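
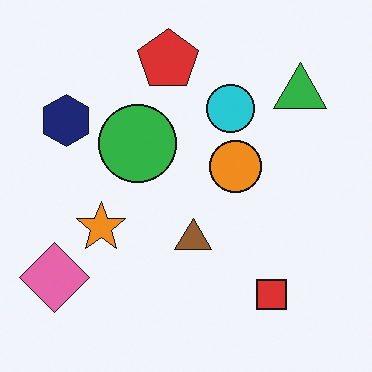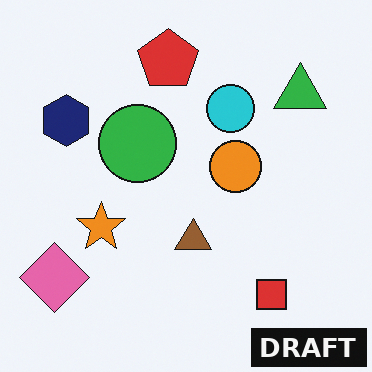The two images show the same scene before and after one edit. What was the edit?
Watermarked with the text "DRAFT" in the lower-right corner.

A dark label reading "DRAFT" appears in the lower-right corner.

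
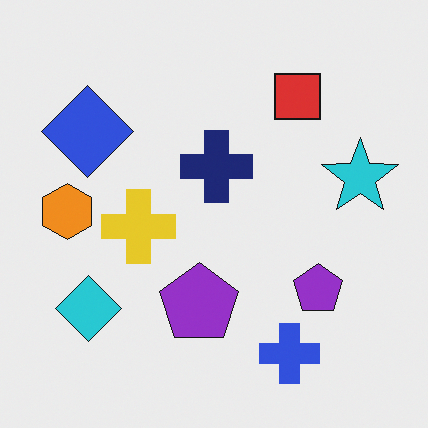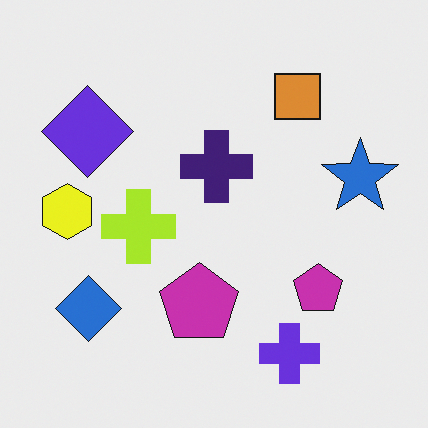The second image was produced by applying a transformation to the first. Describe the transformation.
The image was hue-shifted by a small amount.

Every shape's color has rotated by the same amount around the hue wheel — a uniform hue shift.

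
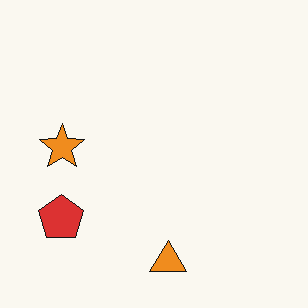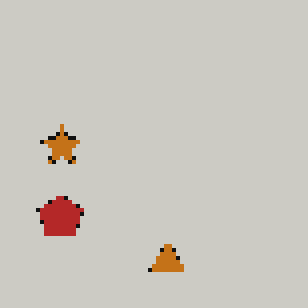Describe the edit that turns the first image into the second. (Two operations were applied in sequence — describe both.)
It was darkened a little, then lightly pixelated (a mild mosaic effect).

Every pixel — background and shapes alike — is uniformly darkened. Shapes are reduced to large square blocks; fine edges and outlines are lost — a downscale-then-upscale (mosaic) effect.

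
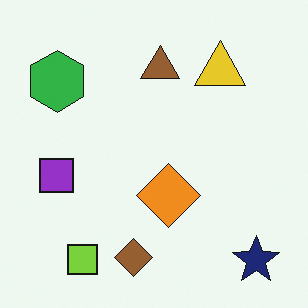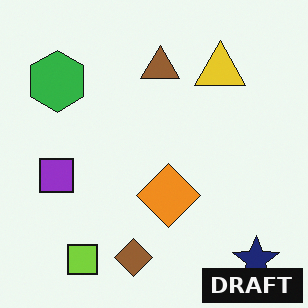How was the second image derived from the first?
Watermarked with the text "DRAFT" in the lower-right corner.

A dark label reading "DRAFT" appears in the lower-right corner.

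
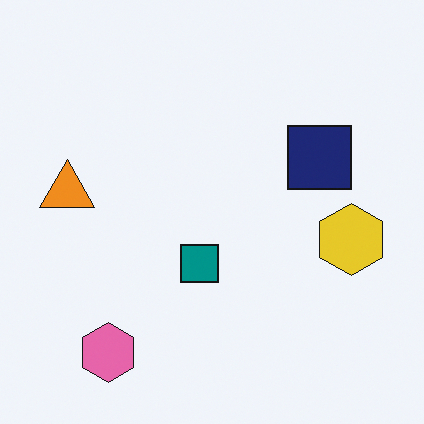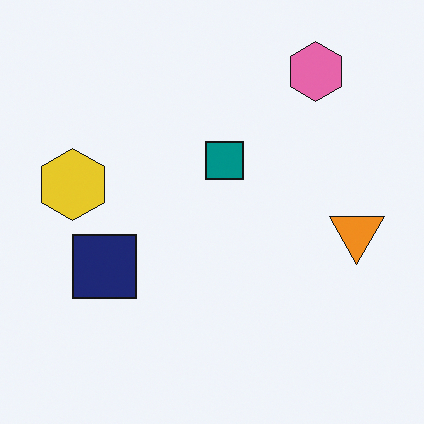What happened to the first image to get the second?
This is the original image rotated 180°.

The pink hexagon sits in the bottom-left of the first image and the top-right of the second — consistent with a whole-image 180° rotation.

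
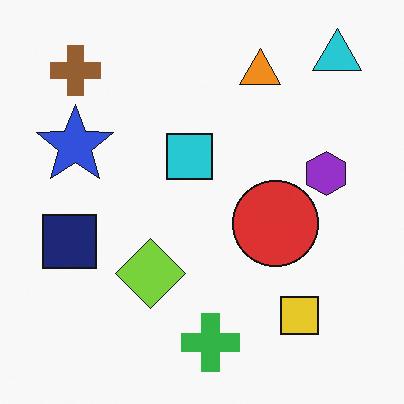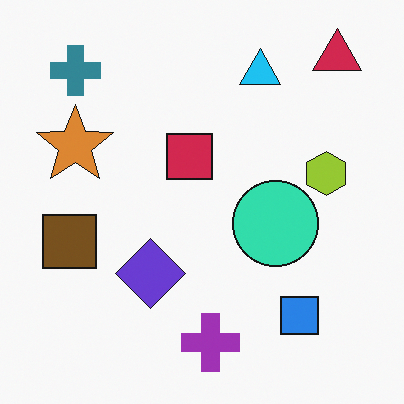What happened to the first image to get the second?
It was hue-shifted by a large amount.

Every shape's color has rotated by the same amount around the hue wheel — a uniform hue shift.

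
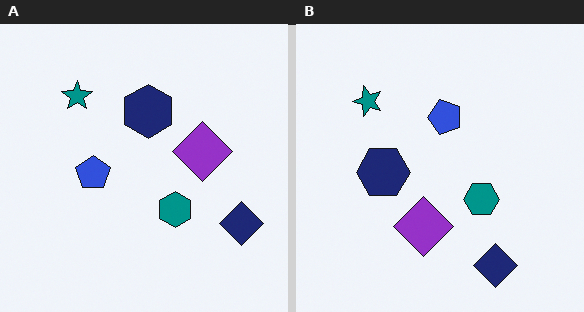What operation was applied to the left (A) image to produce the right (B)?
It was transposed (reflected across the top-left ↔ bottom-right diagonal).

Shapes have swapped their row and column positions — what was in the top-right is now in the bottom-left — a diagonal reflection.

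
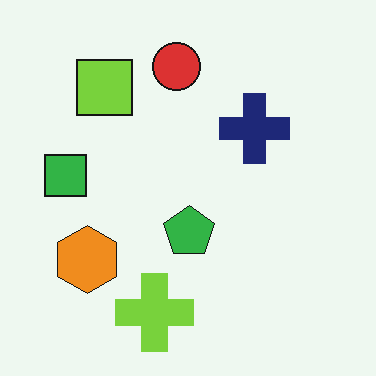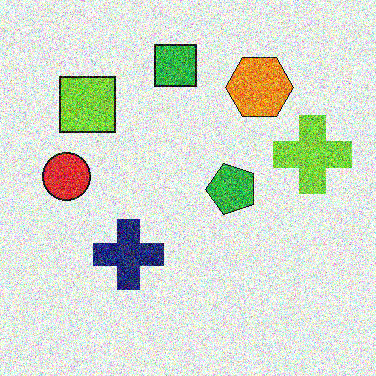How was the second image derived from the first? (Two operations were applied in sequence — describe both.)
This is the original image transposed (reflected across the top-left ↔ bottom-right diagonal), then degraded with heavy additive noise.

Shapes have swapped their row and column positions — what was in the top-right is now in the bottom-left — a diagonal reflection. Random speckle covers the whole image, including the flat background.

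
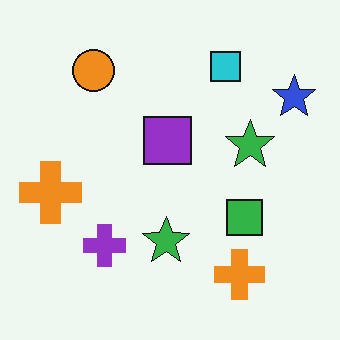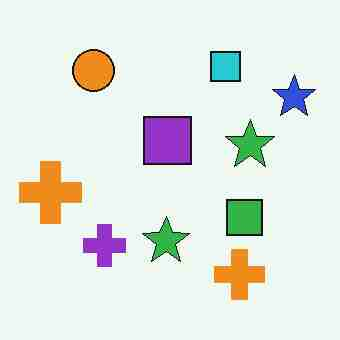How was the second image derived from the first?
Heavily JPEG-compressed with obvious blocking artifacts.

Blocky 8×8 compression artifacts appear around shape edges and the flat background shows ringing — characteristic JPEG degradation.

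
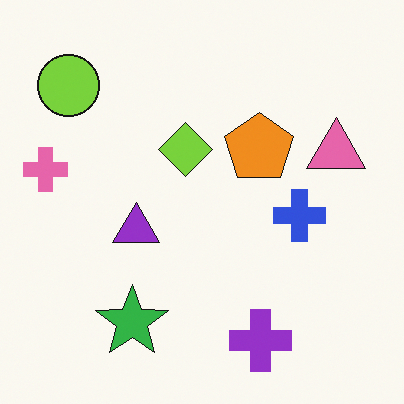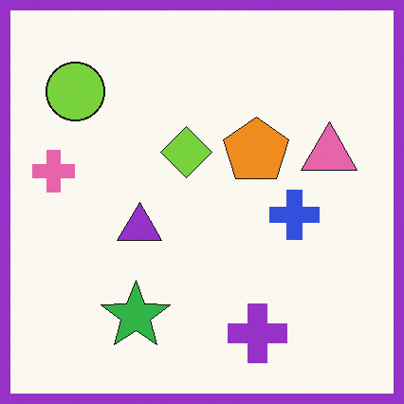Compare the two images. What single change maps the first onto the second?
The transformation is: framed with a purple border.

A solid purple frame runs around the edge of the second image, with the content slightly shrunk inside it.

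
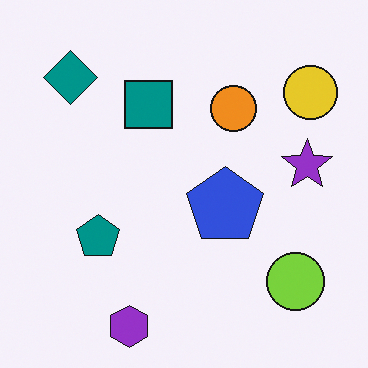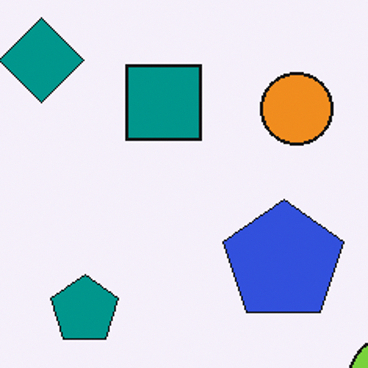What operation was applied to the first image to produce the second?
Cropped to a modestly smaller region and rescaled.

The visible shapes are larger and the field of view is narrower; shapes near the original edges may be partly or wholly outside the frame — a crop-and-rescale.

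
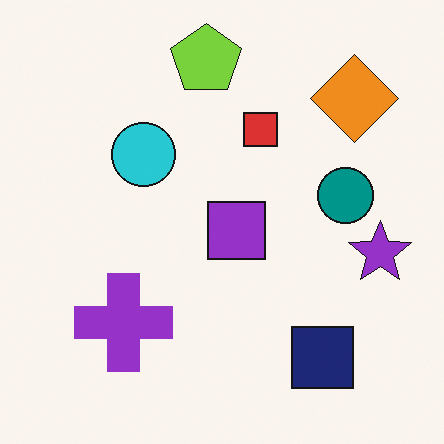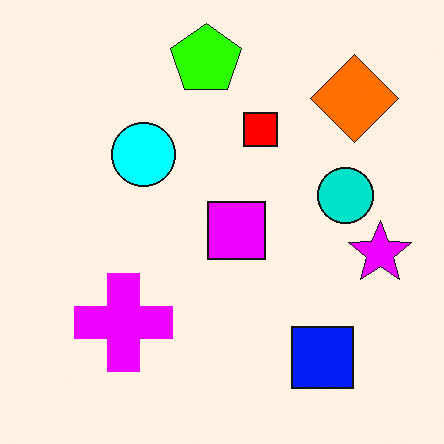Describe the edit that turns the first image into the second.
This is the original image heavily oversaturated.

All colors are more vivid — a global saturation change.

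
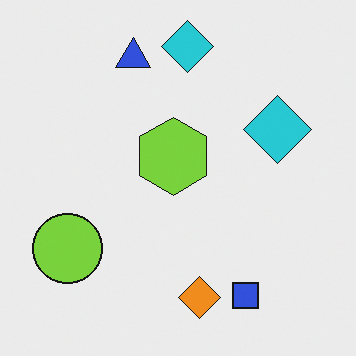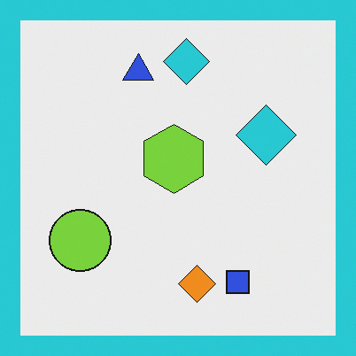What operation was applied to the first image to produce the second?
Framed with a cyan border.

A solid cyan frame runs around the edge of the second image, with the content slightly shrunk inside it.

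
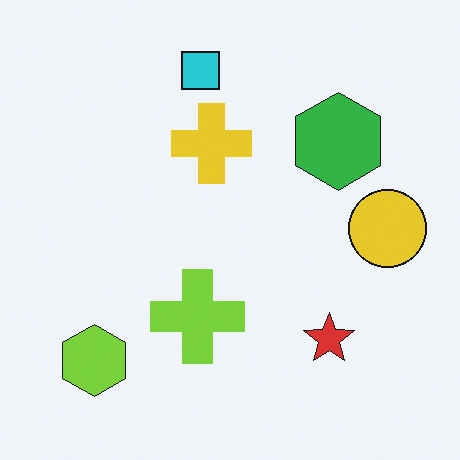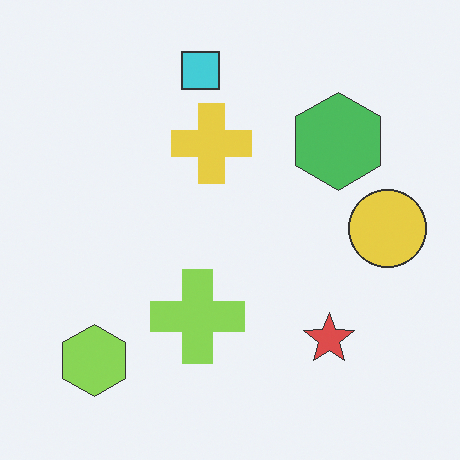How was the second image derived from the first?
It was given slightly reduced contrast.

Tones are pushed toward mid-grey across the whole image — a global contrast change.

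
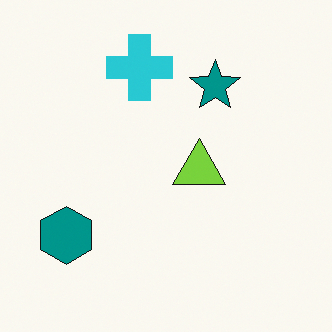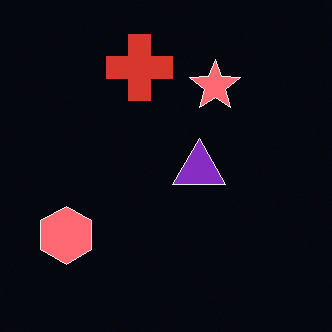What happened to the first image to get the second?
This is the original image color-inverted (negative).

The light background has become dark and every shape's color is its complement — a photographic negative.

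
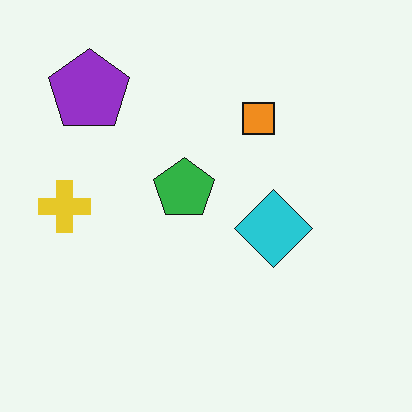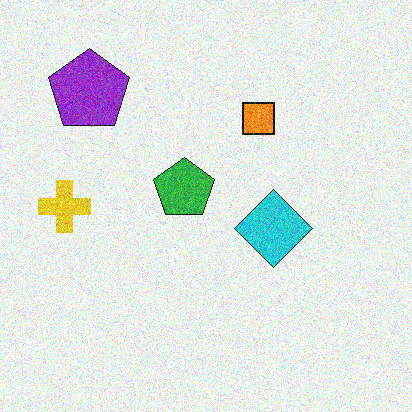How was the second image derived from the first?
It was degraded with visible gaussian noise.

Random speckle covers the whole image, including the flat background.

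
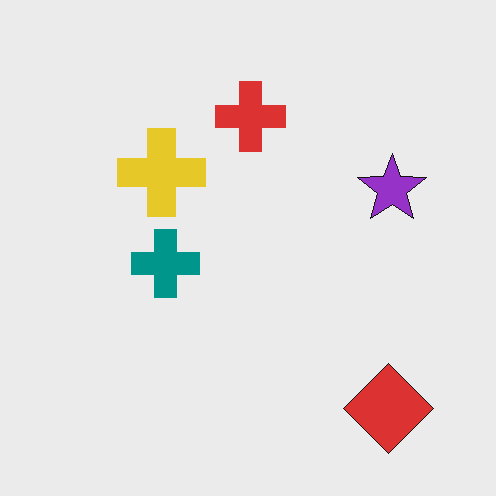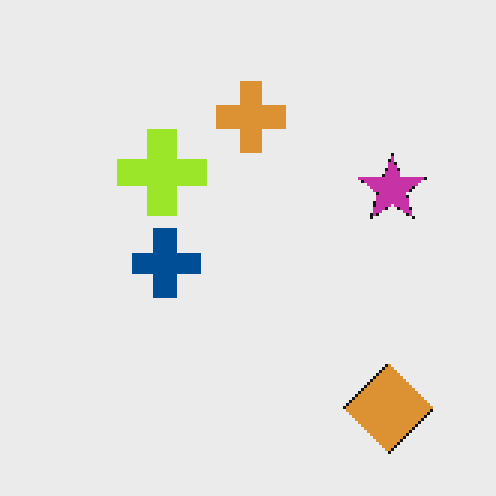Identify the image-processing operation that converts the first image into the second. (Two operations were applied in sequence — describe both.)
Hue-shifted slightly, then lightly pixelated (a mild mosaic effect).

Every shape's color has rotated by the same amount around the hue wheel — a uniform hue shift. Shapes are reduced to large square blocks; fine edges and outlines are lost — a downscale-then-upscale (mosaic) effect.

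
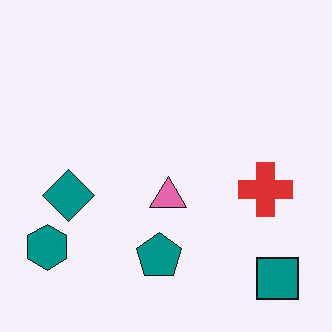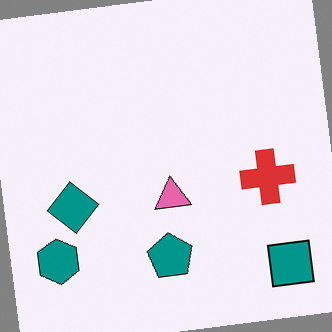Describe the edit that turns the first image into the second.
This is the original image rotated counter-clockwise by a small amount.

Every shape is tilted by the same angle and the image corners show triangular fill wedges — a whole-image rotation by a non-right angle.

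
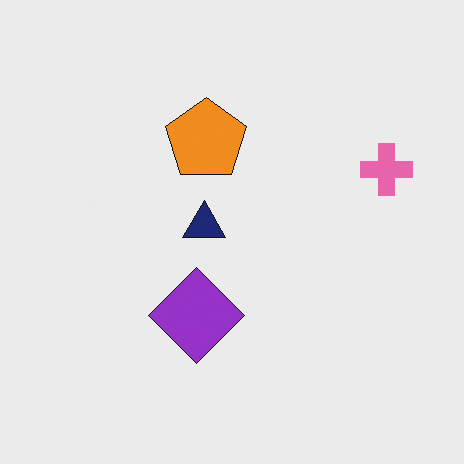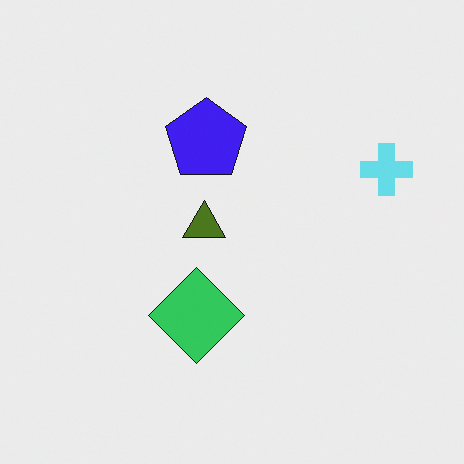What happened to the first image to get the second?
This is the original image hue-shifted through roughly half the color wheel.

Every shape's color has rotated by the same amount around the hue wheel — a uniform hue shift.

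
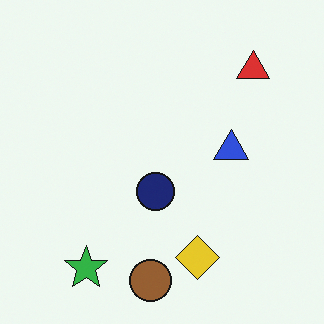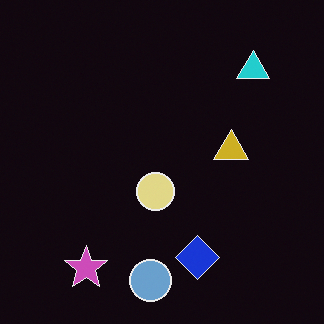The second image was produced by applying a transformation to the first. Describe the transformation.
It was color-inverted (negative).

The light background has become dark and every shape's color is its complement — a photographic negative.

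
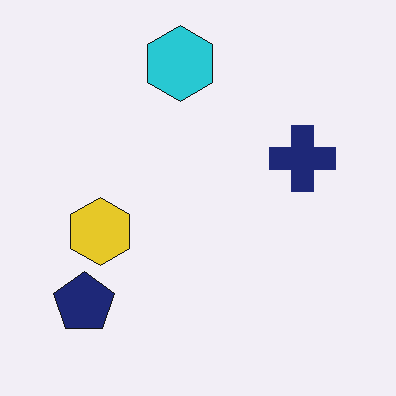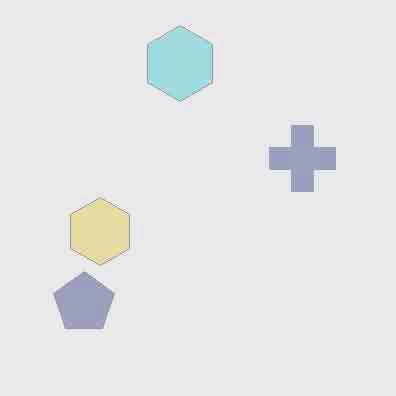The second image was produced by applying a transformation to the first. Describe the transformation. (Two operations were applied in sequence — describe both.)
The second image is the first heavily JPEG-compressed with obvious blocking artifacts, then given much lower contrast.

Blocky 8×8 compression artifacts appear around shape edges and the flat background shows ringing — characteristic JPEG degradation. Tones are pushed toward mid-grey across the whole image — a global contrast change.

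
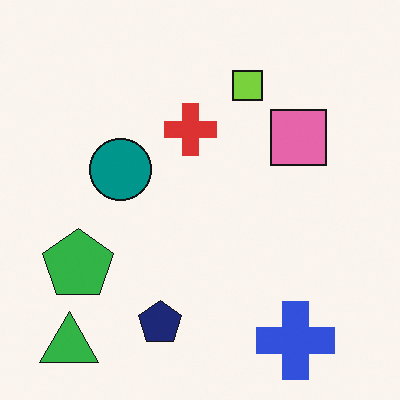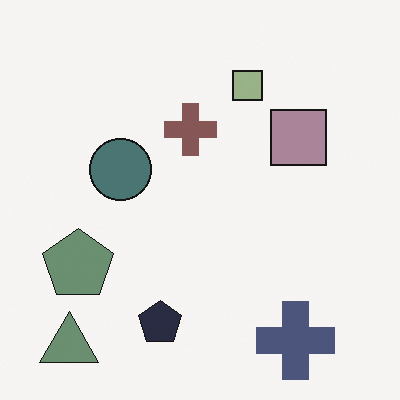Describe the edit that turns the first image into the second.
Made much more muted (saturation change).

All colors are more muted and greyish — a global saturation change.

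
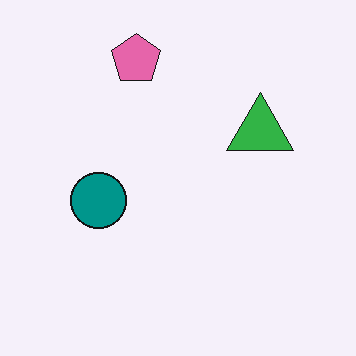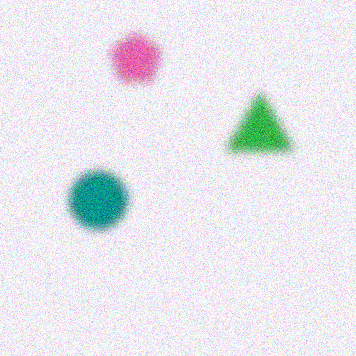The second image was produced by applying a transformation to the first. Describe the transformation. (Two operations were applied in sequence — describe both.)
The image was strongly gaussian-blurred, then degraded with moderate additive noise.

Shape edges and outlines are uniformly softened across the whole image. Random speckle covers the whole image, including the flat background.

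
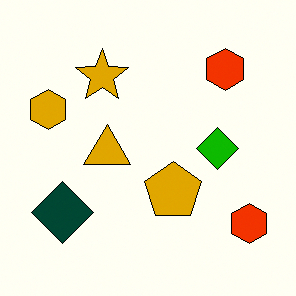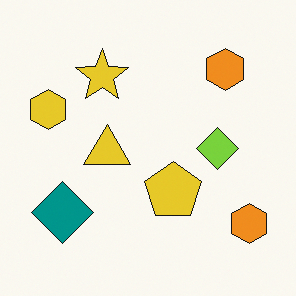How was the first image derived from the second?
Given much higher contrast.

Tones are pushed away from mid-grey across the whole image — a global contrast change.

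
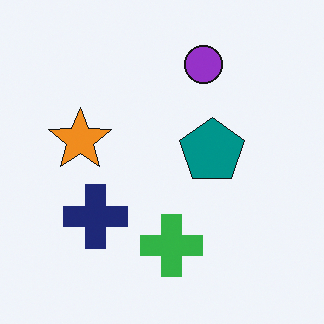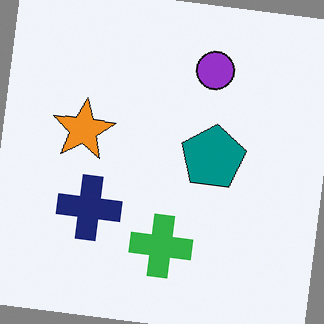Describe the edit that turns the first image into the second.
This is the original image rotated clockwise by a few degrees.

Every shape is tilted by the same angle and the image corners show triangular fill wedges — a whole-image rotation by a non-right angle.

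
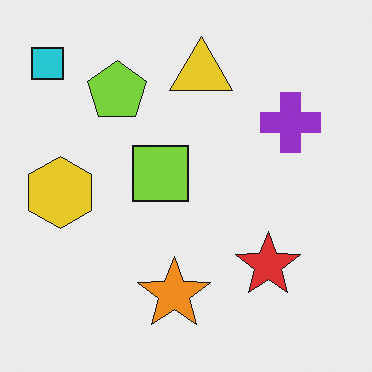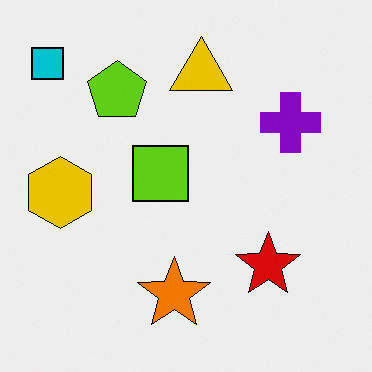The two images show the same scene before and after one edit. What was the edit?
It was given slightly increased contrast.

Tones are pushed away from mid-grey across the whole image — a global contrast change.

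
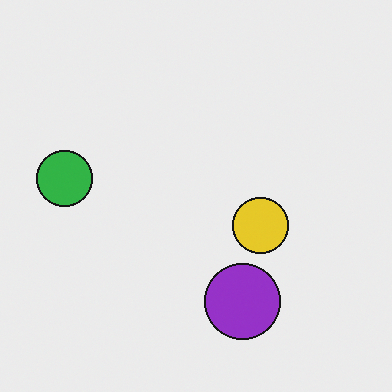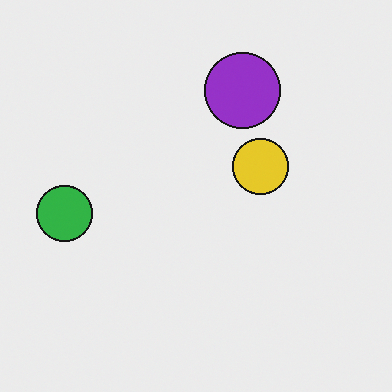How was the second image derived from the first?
The transformation is: flipped vertically (top ↔ bottom).

The purple circle is in the bottom of the first image and the top of the second — shapes on opposite sides of the horizontal midline have swapped in a mirror flip.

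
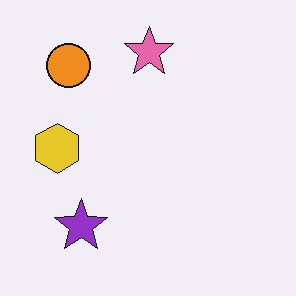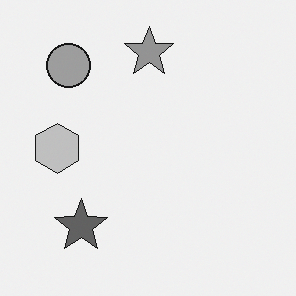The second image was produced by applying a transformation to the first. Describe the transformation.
The image was converted to grayscale.

All color is removed — every shape is now a shade of grey.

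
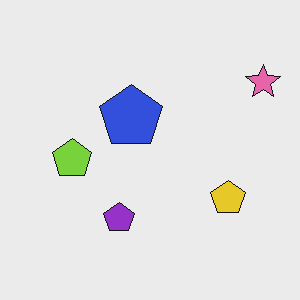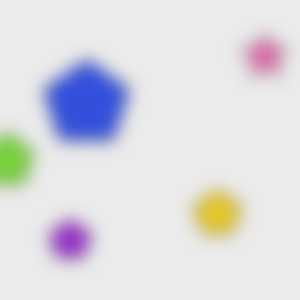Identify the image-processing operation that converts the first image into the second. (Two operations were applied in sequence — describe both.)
Strongly gaussian-blurred, then cropped slightly and scaled back up.

Shape edges and outlines are uniformly softened across the whole image. The visible shapes are larger and the field of view is narrower; shapes near the original edges may be partly or wholly outside the frame — a crop-and-rescale.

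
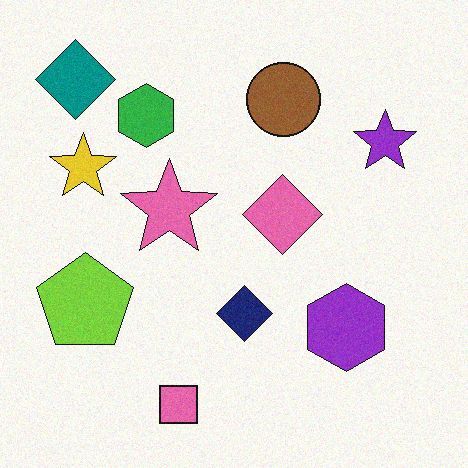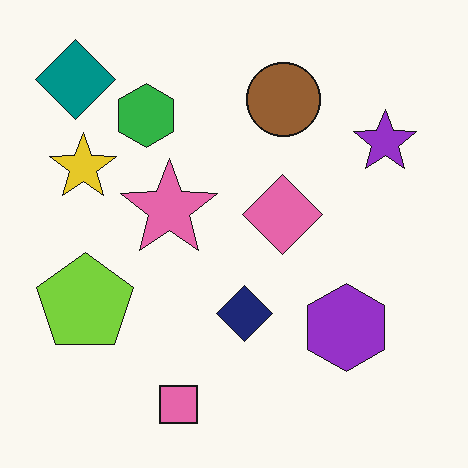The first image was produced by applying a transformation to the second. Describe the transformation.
The image was degraded with subtle gaussian noise.

Random speckle covers the whole image, including the flat background.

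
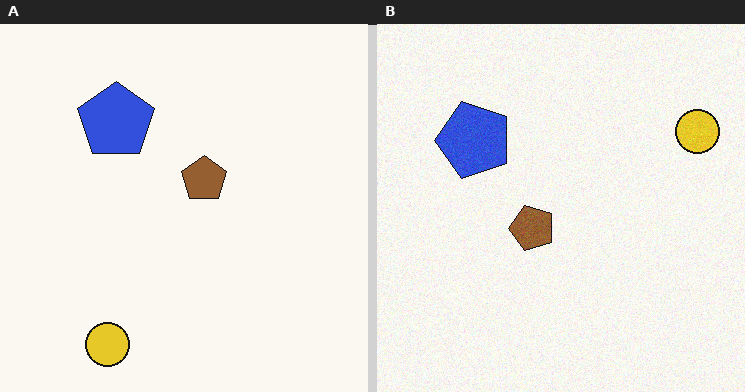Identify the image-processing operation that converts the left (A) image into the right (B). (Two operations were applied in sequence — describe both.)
This is the original image degraded with subtle gaussian noise, then transposed (reflected across the top-left ↔ bottom-right diagonal).

Random speckle covers the whole image, including the flat background. Shapes have swapped their row and column positions — what was in the top-right is now in the bottom-left — a diagonal reflection.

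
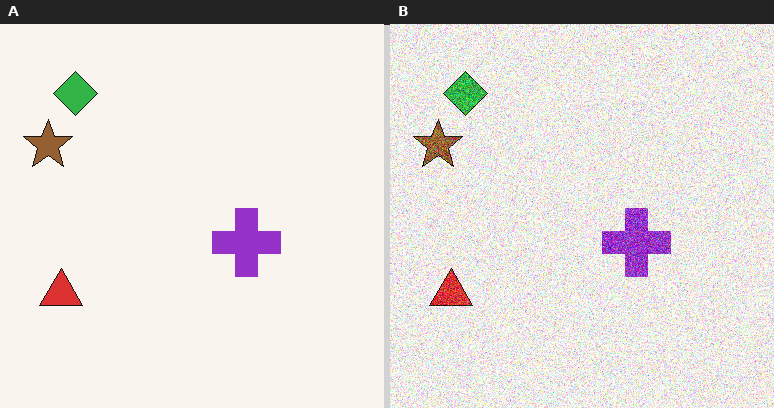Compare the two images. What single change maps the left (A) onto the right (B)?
The image was degraded with strong gaussian noise.

Random speckle covers the whole image, including the flat background.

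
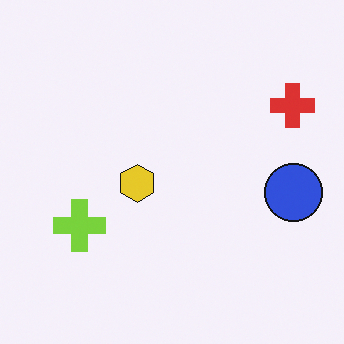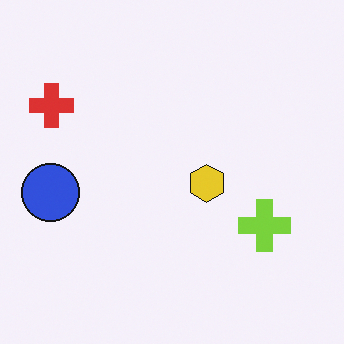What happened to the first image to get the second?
The image was flipped horizontally (left ↔ right).

The blue circle is in the right of the first image and the left of the second — shapes on opposite sides of the vertical midline have swapped in a mirror flip.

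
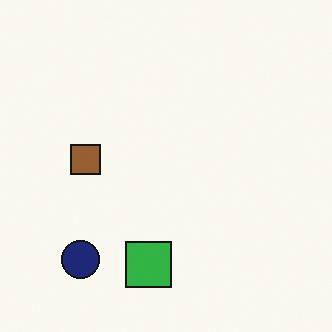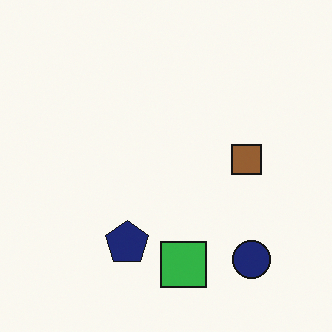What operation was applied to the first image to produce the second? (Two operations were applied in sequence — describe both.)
Flipped horizontally (left ↔ right), then overlaid with an additional navy pentagon.

The navy circle is in the bottom-left of the first image and the bottom-right of the second — shapes on opposite sides of the vertical midline have swapped in a mirror flip. A navy pentagon appears in the second image that is absent from the first.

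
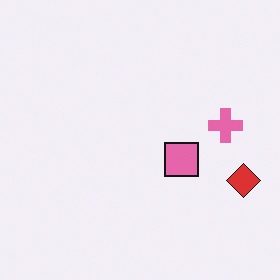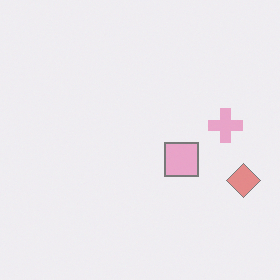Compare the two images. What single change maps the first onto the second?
Given much lower contrast.

Tones are pushed toward mid-grey across the whole image — a global contrast change.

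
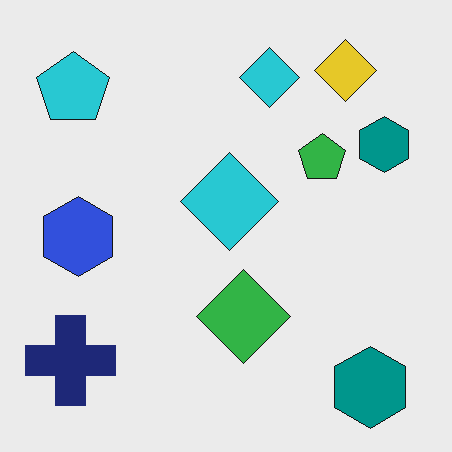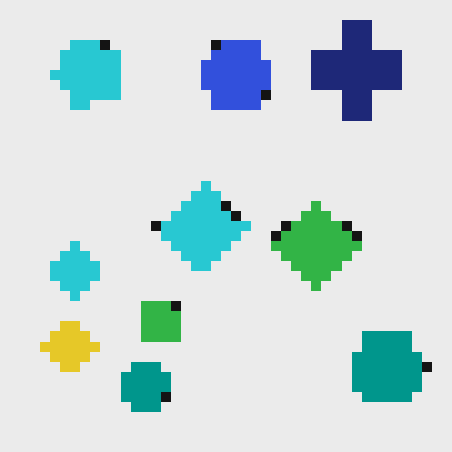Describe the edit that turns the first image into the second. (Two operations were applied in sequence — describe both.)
The second image is the first transposed (reflected across the top-left ↔ bottom-right diagonal), then heavily pixelated into large blocks.

Shapes have swapped their row and column positions — what was in the top-right is now in the bottom-left — a diagonal reflection. Shapes are reduced to large square blocks; fine edges and outlines are lost — a downscale-then-upscale (mosaic) effect.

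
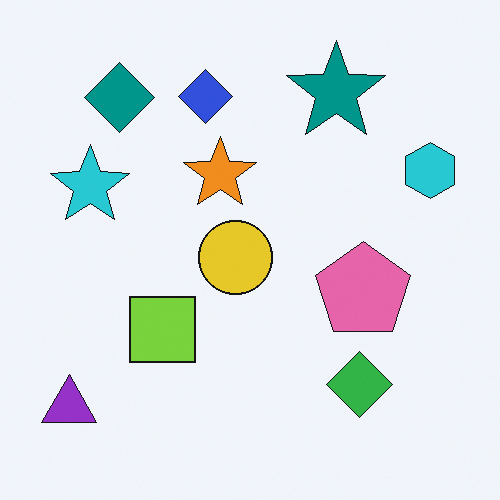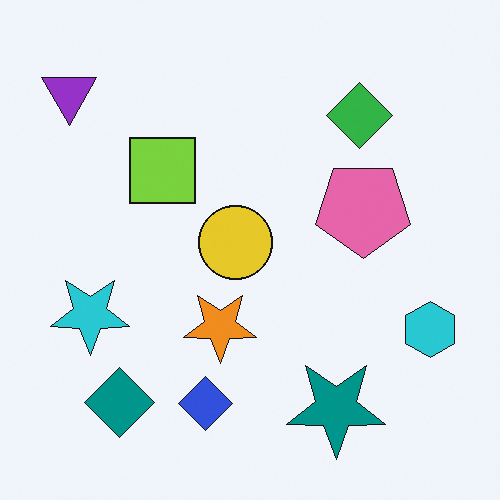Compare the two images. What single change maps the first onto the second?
The second image is the first flipped vertically (top ↔ bottom).

The teal star is in the top-right of the first image and the bottom-right of the second — shapes on opposite sides of the horizontal midline have swapped in a mirror flip.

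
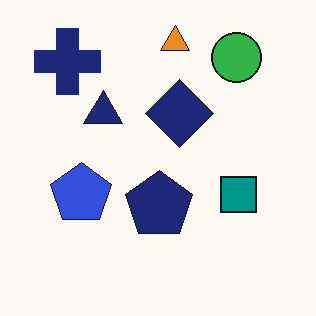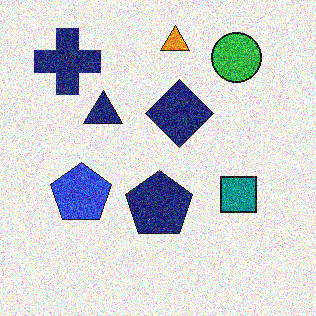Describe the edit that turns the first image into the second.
The second image is the first degraded with a thick layer of grain.

Random speckle covers the whole image, including the flat background.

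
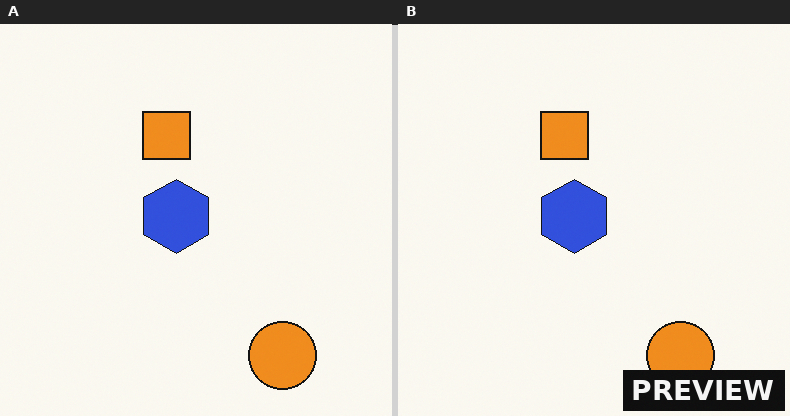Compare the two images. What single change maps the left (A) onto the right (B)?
It was watermarked with the text "PREVIEW" in the lower-right corner.

A dark label reading "PREVIEW" appears in the lower-right corner.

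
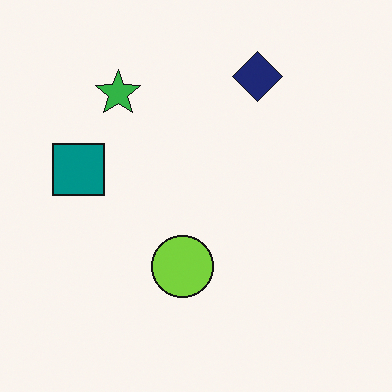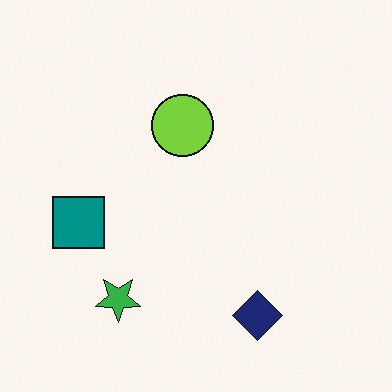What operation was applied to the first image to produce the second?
It was flipped vertically (top ↔ bottom).

The navy diamond is in the top of the first image and the bottom of the second — shapes on opposite sides of the horizontal midline have swapped in a mirror flip.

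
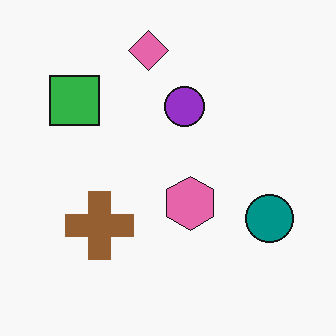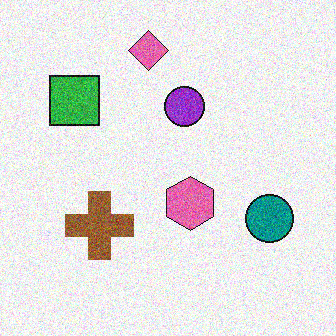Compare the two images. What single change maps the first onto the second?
Degraded with visible gaussian noise.

Random speckle covers the whole image, including the flat background.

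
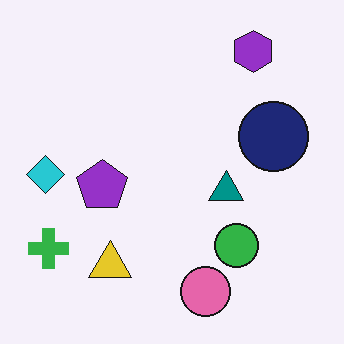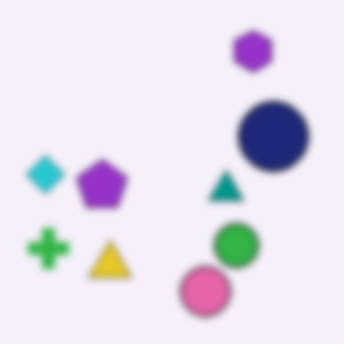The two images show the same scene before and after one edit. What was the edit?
Moderately blurred.

Shape edges and outlines are uniformly softened across the whole image.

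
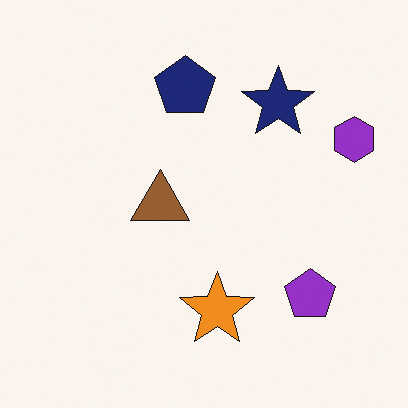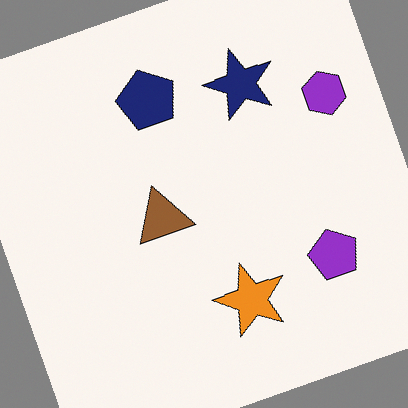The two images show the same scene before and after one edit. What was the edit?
The second image is the first rotated counter-clockwise by a moderate amount.

Every shape is tilted by the same angle and the image corners show triangular fill wedges — a whole-image rotation by a non-right angle.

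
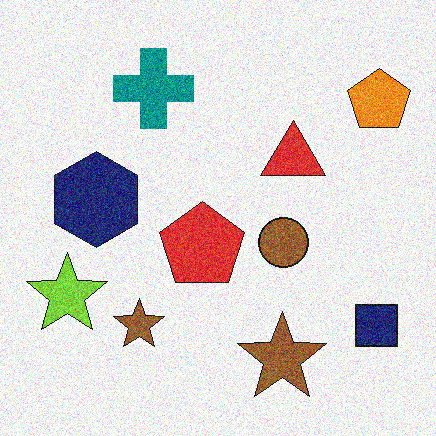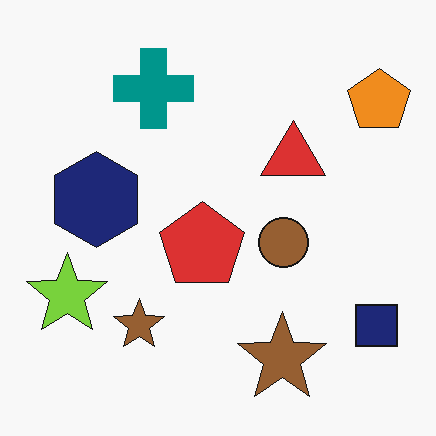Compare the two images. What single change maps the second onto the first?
The transformation is: degraded with strong gaussian noise.

Random speckle covers the whole image, including the flat background.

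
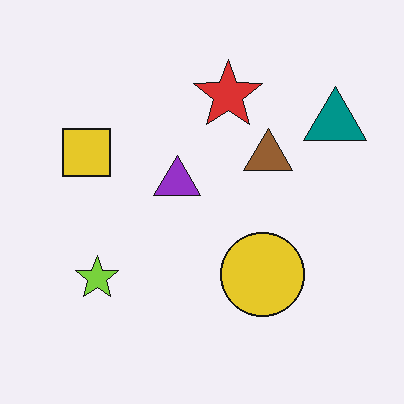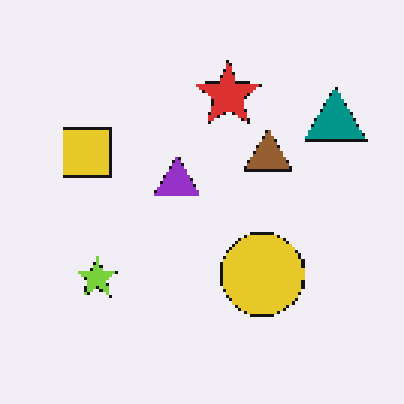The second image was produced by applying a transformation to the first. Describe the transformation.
The second image is the first mildly pixelated.

Shapes are reduced to large square blocks; fine edges and outlines are lost — a downscale-then-upscale (mosaic) effect.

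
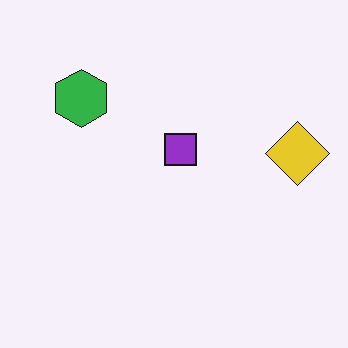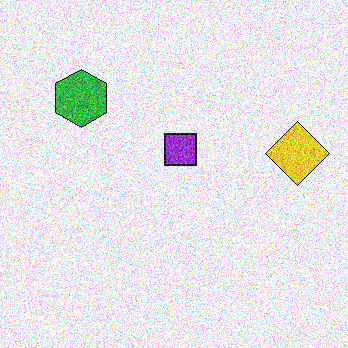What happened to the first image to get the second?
The transformation is: degraded with heavy additive noise.

Random speckle covers the whole image, including the flat background.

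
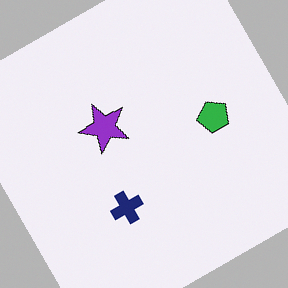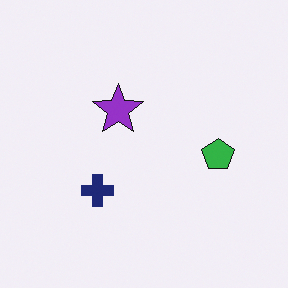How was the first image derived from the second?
The transformation is: rotated counter-clockwise by a clearly visible amount.

Every shape is tilted by the same angle and the image corners show triangular fill wedges — a whole-image rotation by a non-right angle.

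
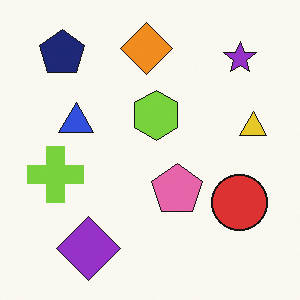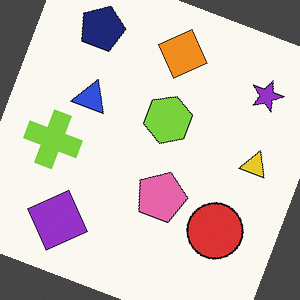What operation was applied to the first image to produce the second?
It was rotated clockwise by a moderate amount.

Every shape is tilted by the same angle and the image corners show triangular fill wedges — a whole-image rotation by a non-right angle.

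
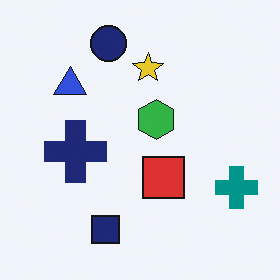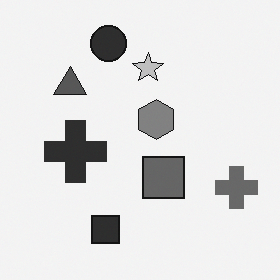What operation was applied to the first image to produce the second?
Converted to grayscale.

All color is removed — every shape is now a shade of grey.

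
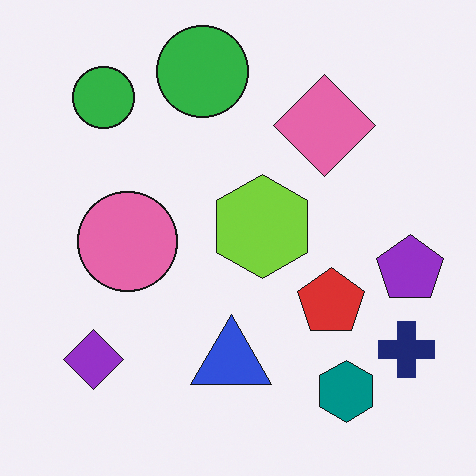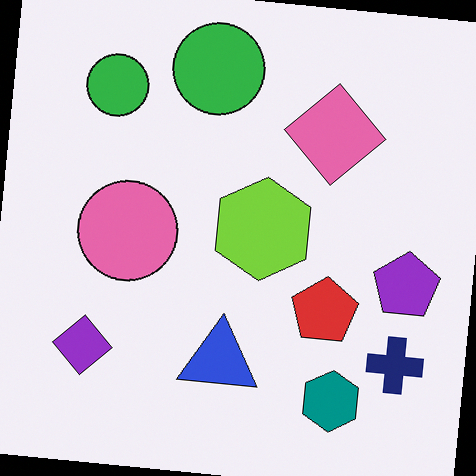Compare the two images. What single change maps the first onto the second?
This is the original image rotated clockwise by a small amount.

Every shape is tilted by the same angle and the image corners show triangular fill wedges — a whole-image rotation by a non-right angle.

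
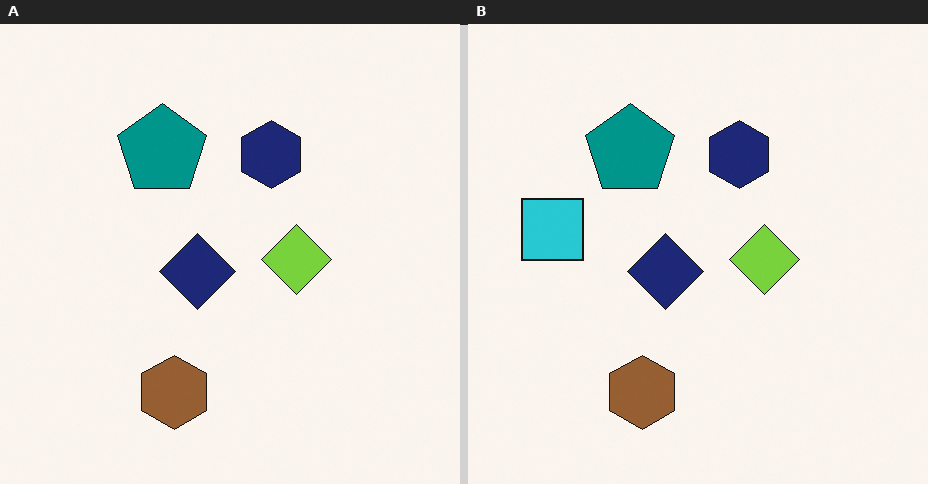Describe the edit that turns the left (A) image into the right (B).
It was overlaid with an additional cyan square.

A cyan square appears in the right (B) image that is absent from the left (A).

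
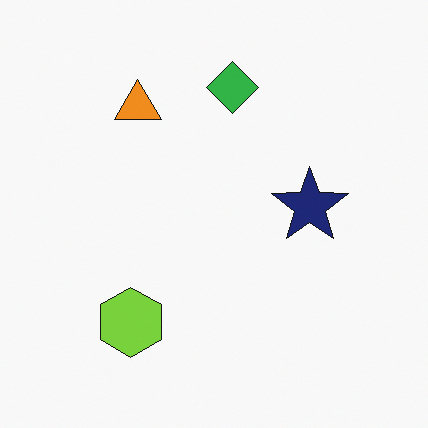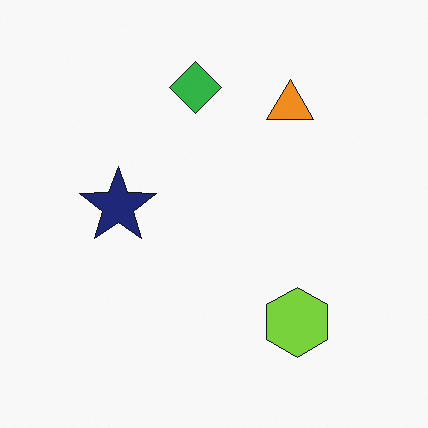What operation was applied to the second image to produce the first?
The image was flipped horizontally (left ↔ right).

The navy star is in the left of the second image and the right of the first — shapes on opposite sides of the vertical midline have swapped in a mirror flip.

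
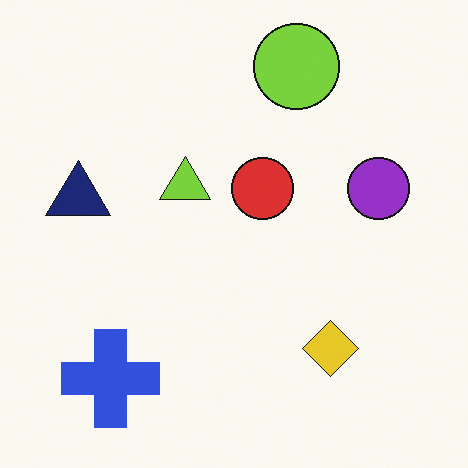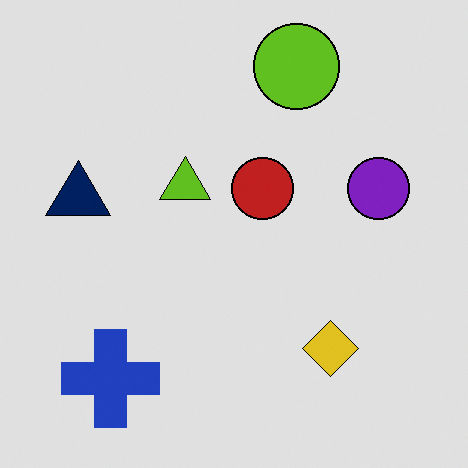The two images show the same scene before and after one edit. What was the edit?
The transformation is: posterized to a reduced palette.

Each flat color has snapped to a coarser quantized level — most visibly, the near-white background has dropped to a flat grey.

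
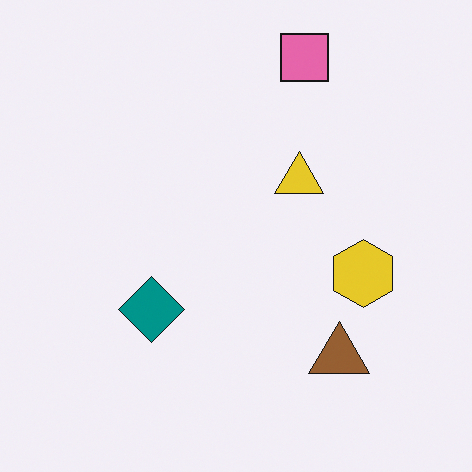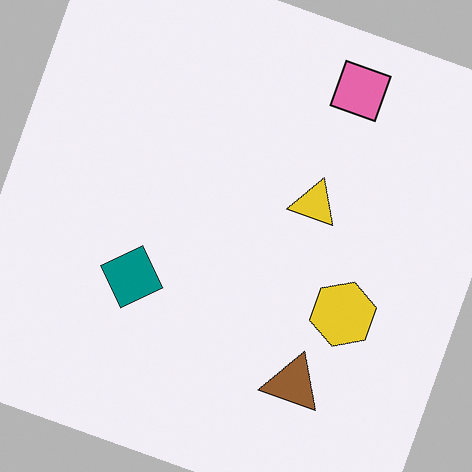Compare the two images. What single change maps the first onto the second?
The image was rotated clockwise by a clearly visible amount.

Every shape is tilted by the same angle and the image corners show triangular fill wedges — a whole-image rotation by a non-right angle.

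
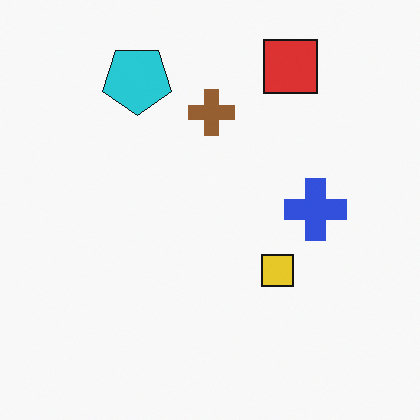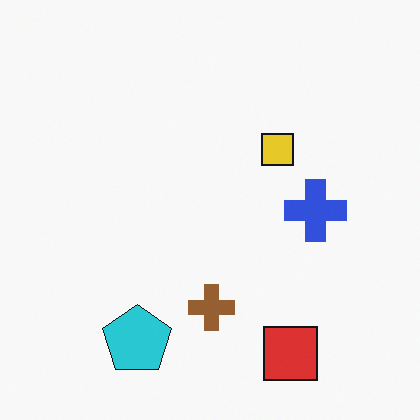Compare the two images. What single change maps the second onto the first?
The first image is the second flipped vertically (top ↔ bottom).

The red square is in the bottom-right of the second image and the top-right of the first — shapes on opposite sides of the horizontal midline have swapped in a mirror flip.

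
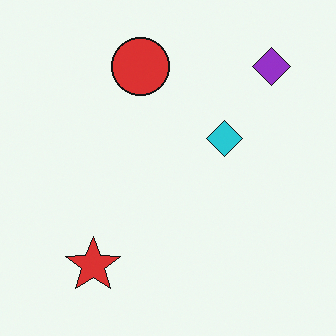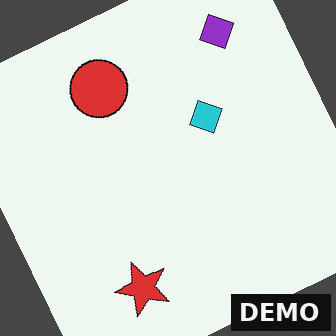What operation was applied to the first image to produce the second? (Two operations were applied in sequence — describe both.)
It was rotated counter-clockwise by a clearly visible amount, then watermarked with the text "DEMO" in the lower-right corner.

Every shape is tilted by the same angle and the image corners show triangular fill wedges — a whole-image rotation by a non-right angle. A dark label reading "DEMO" appears in the lower-right corner.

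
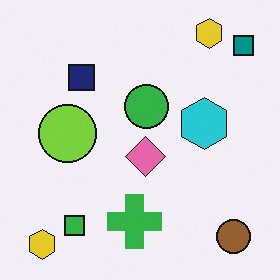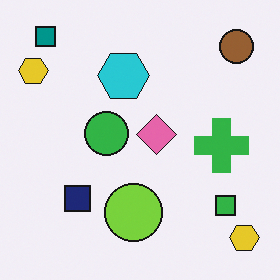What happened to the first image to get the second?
Rotated 90° counter-clockwise.

The teal square sits in the top-right of the first image and the top-left of the second — consistent with a whole-image 90° counter-clockwise rotation.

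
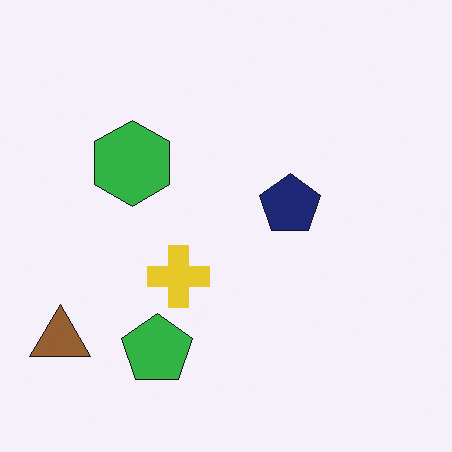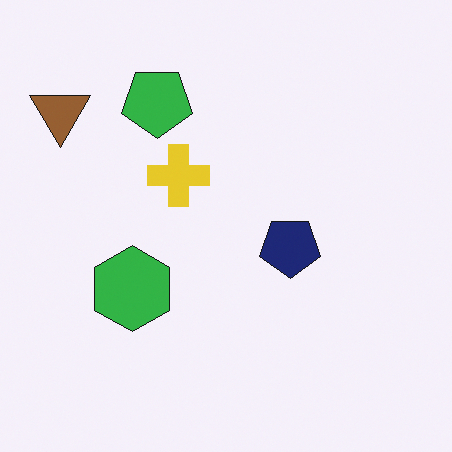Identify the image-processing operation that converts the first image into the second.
Flipped vertically (top ↔ bottom).

The green pentagon is in the bottom of the first image and the top of the second — shapes on opposite sides of the horizontal midline have swapped in a mirror flip.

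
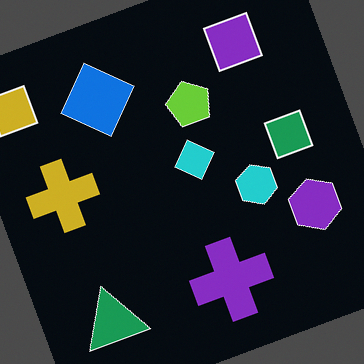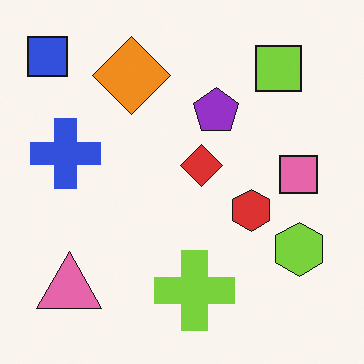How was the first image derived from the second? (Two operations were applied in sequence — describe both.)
This is the original image rotated counter-clockwise by a clearly visible amount, then color-inverted (negative).

Every shape is tilted by the same angle and the image corners show triangular fill wedges — a whole-image rotation by a non-right angle. The light background has become dark and every shape's color is its complement — a photographic negative.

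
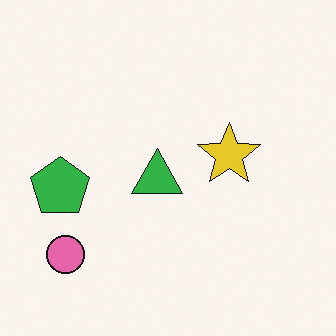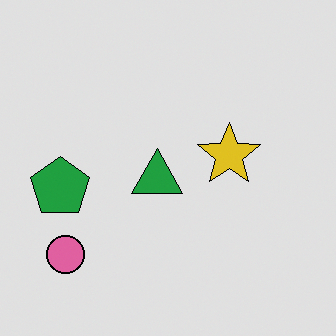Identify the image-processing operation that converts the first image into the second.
Moderately posterized.

Each flat color has snapped to a coarser quantized level — most visibly, the near-white background has dropped to a flat grey.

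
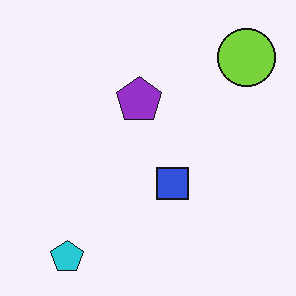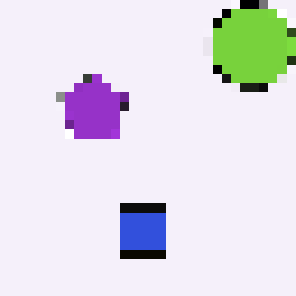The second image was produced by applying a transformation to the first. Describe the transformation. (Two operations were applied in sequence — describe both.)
The image was cropped slightly and scaled back up, then coarsely pixelated.

The visible shapes are larger and the field of view is narrower; shapes near the original edges may be partly or wholly outside the frame — a crop-and-rescale. Shapes are reduced to large square blocks; fine edges and outlines are lost — a downscale-then-upscale (mosaic) effect.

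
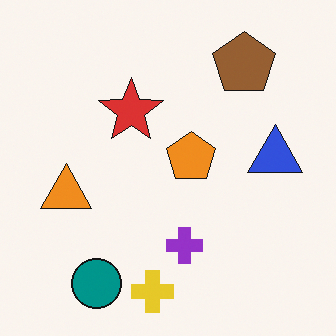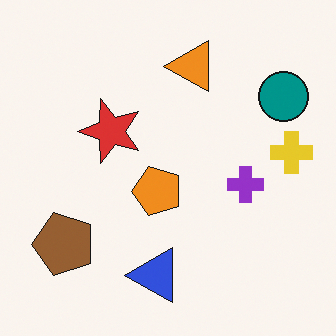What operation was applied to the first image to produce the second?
This is the original image transposed (reflected across the top-left ↔ bottom-right diagonal).

Shapes have swapped their row and column positions — what was in the top-right is now in the bottom-left — a diagonal reflection.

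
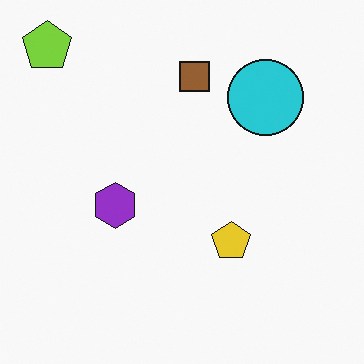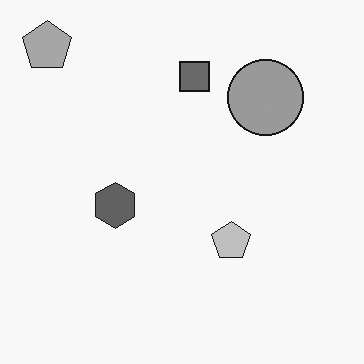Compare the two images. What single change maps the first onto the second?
This is the original image converted to grayscale.

All color is removed — every shape is now a shade of grey.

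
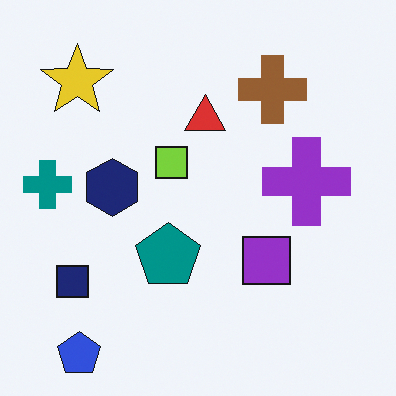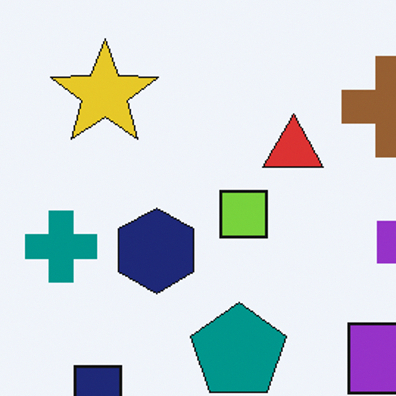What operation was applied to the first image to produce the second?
The transformation is: cropped to a modestly smaller region and rescaled.

The visible shapes are larger and the field of view is narrower; shapes near the original edges may be partly or wholly outside the frame — a crop-and-rescale.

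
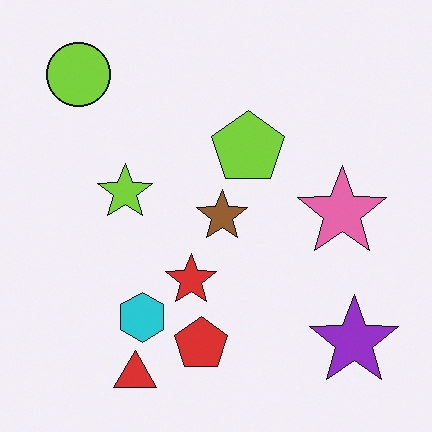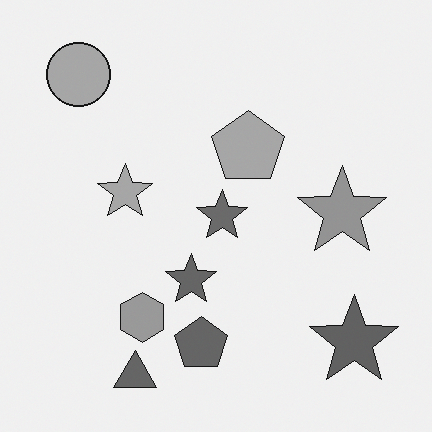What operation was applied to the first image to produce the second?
Converted to grayscale.

All color is removed — every shape is now a shade of grey.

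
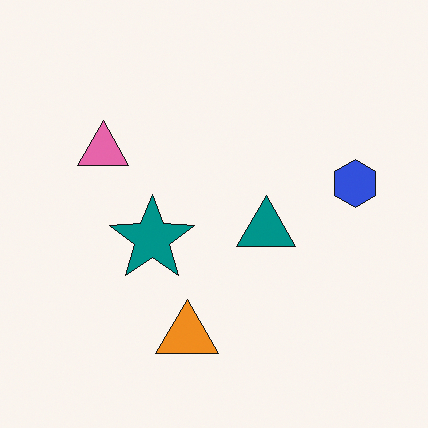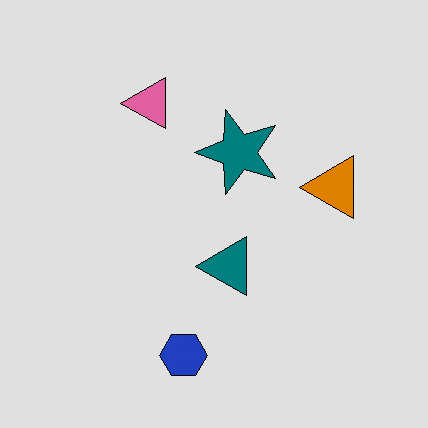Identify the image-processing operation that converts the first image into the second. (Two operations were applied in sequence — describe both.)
The transformation is: transposed (reflected across the top-left ↔ bottom-right diagonal), then moderately posterized.

Shapes have swapped their row and column positions — what was in the top-right is now in the bottom-left — a diagonal reflection. Each flat color has snapped to a coarser quantized level — most visibly, the near-white background has dropped to a flat grey.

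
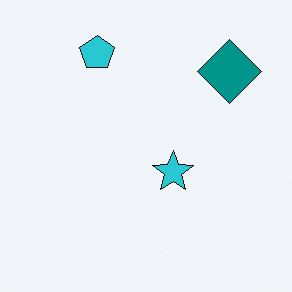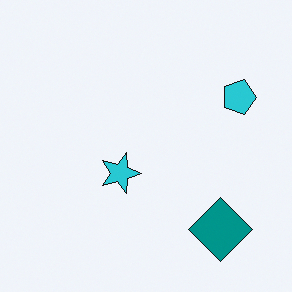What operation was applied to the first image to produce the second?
It was rotated 90° clockwise.

The teal diamond sits in the top-right of the first image and the bottom-right of the second — consistent with a whole-image 90° clockwise rotation.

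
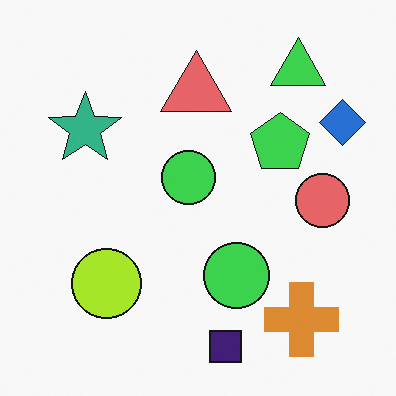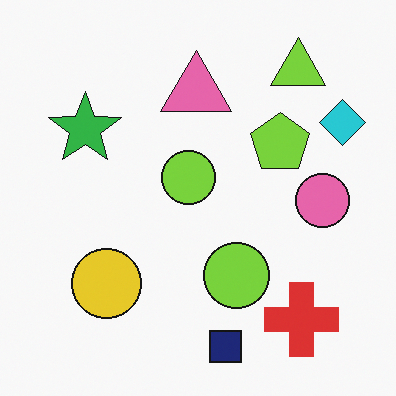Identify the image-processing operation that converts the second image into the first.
The first image is the second hue-shifted by a small amount.

Every shape's color has rotated by the same amount around the hue wheel — a uniform hue shift.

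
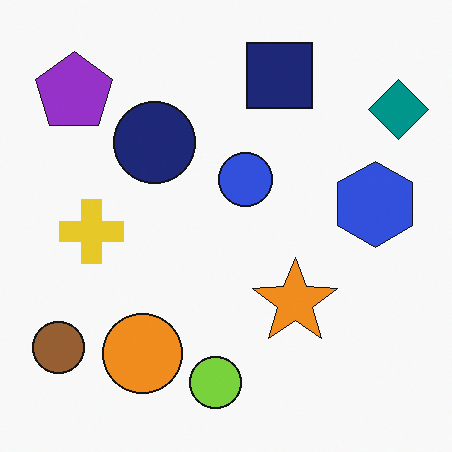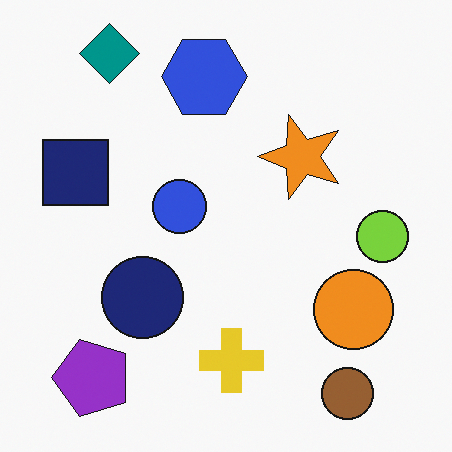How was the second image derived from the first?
The second image is the first rotated 90° counter-clockwise.

The teal diamond sits in the top-right of the first image and the top-left of the second — consistent with a whole-image 90° counter-clockwise rotation.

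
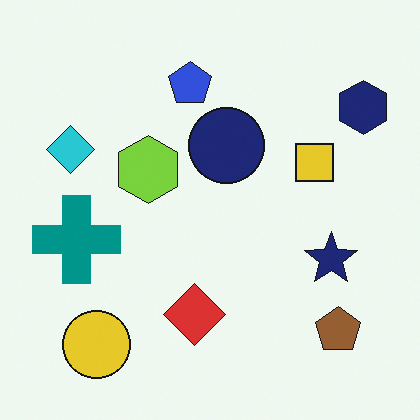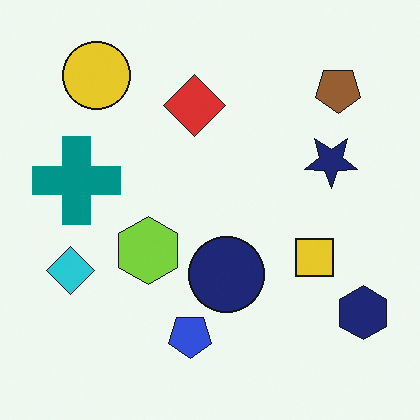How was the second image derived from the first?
The image was flipped vertically (top ↔ bottom).

The yellow circle is in the bottom-left of the first image and the top-left of the second — shapes on opposite sides of the horizontal midline have swapped in a mirror flip.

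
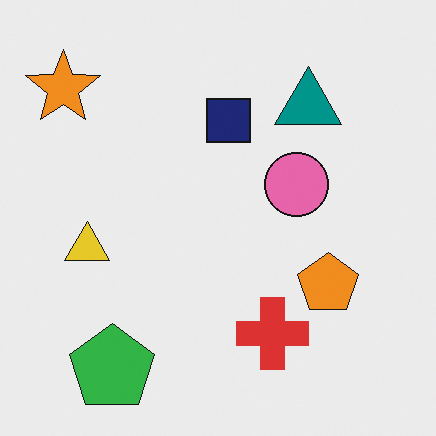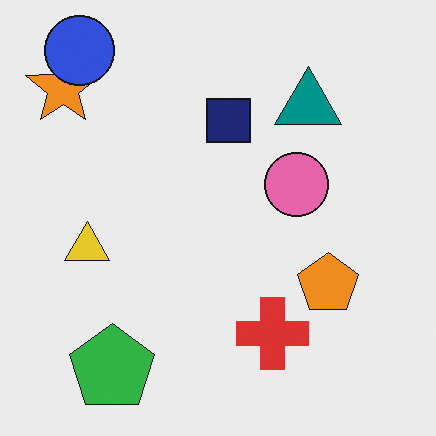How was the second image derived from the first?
Overlaid with an additional blue circle.

A blue circle appears in the second image that is absent from the first.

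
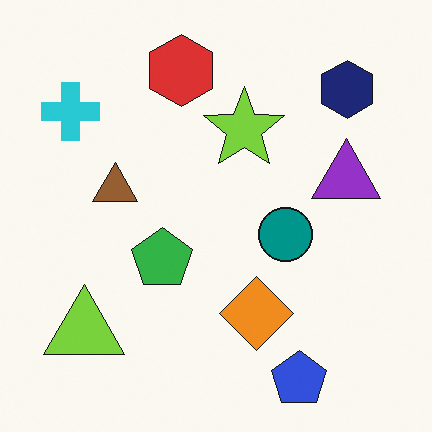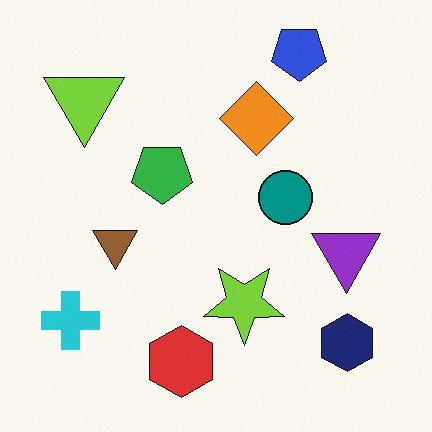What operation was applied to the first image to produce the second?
The second image is the first flipped vertically (top ↔ bottom).

The blue pentagon is in the bottom-right of the first image and the top-right of the second — shapes on opposite sides of the horizontal midline have swapped in a mirror flip.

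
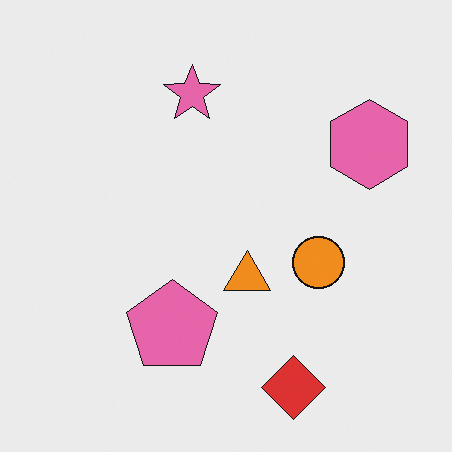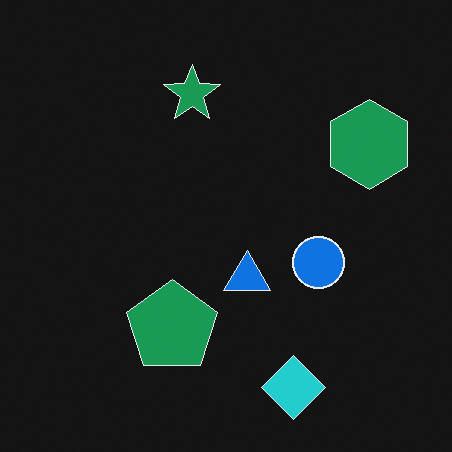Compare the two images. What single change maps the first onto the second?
The transformation is: color-inverted (negative).

The light background has become dark and every shape's color is its complement — a photographic negative.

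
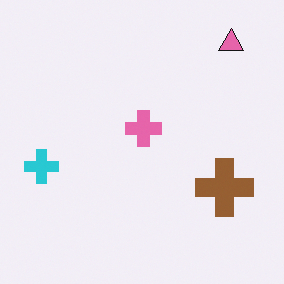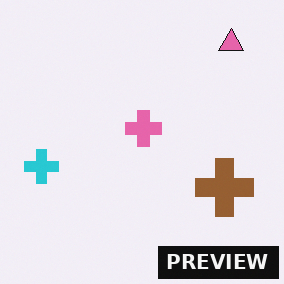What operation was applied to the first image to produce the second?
Watermarked with the text "PREVIEW" in the lower-right corner.

A dark label reading "PREVIEW" appears in the lower-right corner.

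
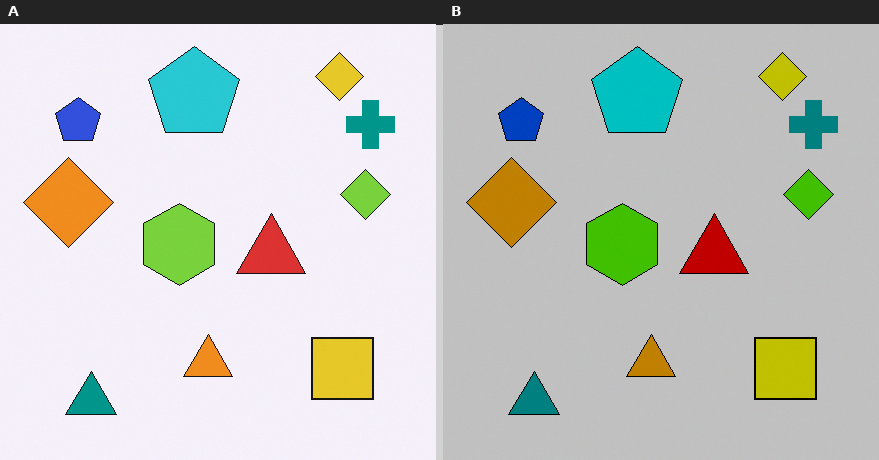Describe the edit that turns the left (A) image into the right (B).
The right (B) image is the left (A) heavily posterized to just a handful of flat colors.

Each flat color has snapped to a coarser quantized level — most visibly, the near-white background has dropped to a flat grey.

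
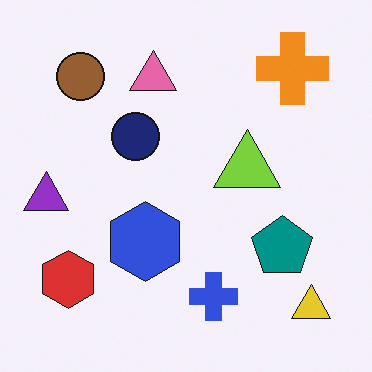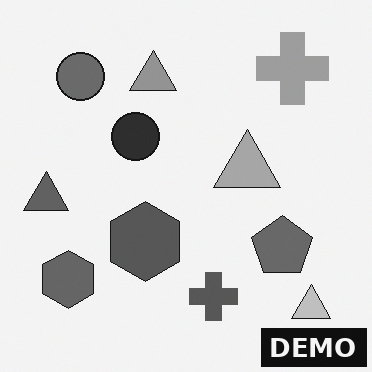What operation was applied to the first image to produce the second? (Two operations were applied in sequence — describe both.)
The second image is the first converted to grayscale, then watermarked with the text "DEMO" in the lower-right corner.

All color is removed — every shape is now a shade of grey. A dark label reading "DEMO" appears in the lower-right corner.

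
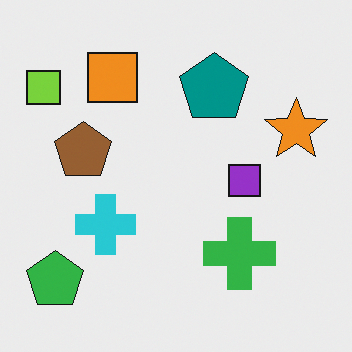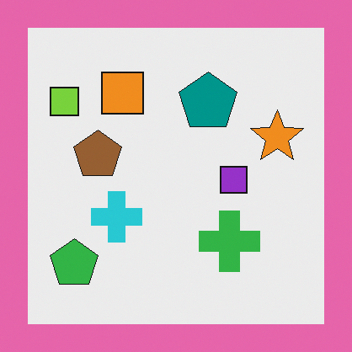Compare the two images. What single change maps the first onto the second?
The transformation is: framed with a pink border.

A solid pink frame runs around the edge of the second image, with the content slightly shrunk inside it.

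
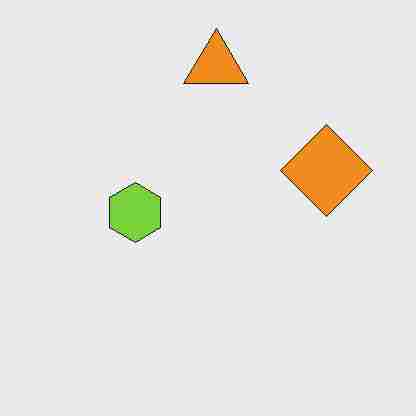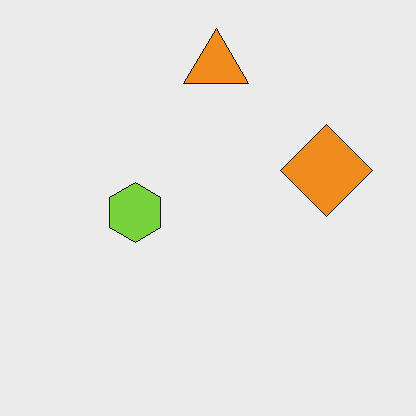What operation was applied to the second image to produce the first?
The first image is the second heavily JPEG-compressed with obvious blocking artifacts.

Blocky 8×8 compression artifacts appear around shape edges and the flat background shows ringing — characteristic JPEG degradation.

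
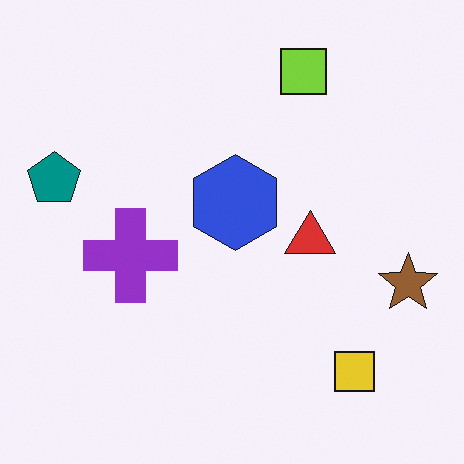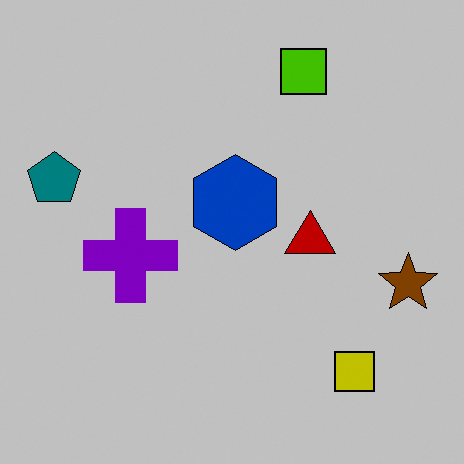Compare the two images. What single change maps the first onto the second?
The transformation is: aggressively posterized.

Each flat color has snapped to a coarser quantized level — most visibly, the near-white background has dropped to a flat grey.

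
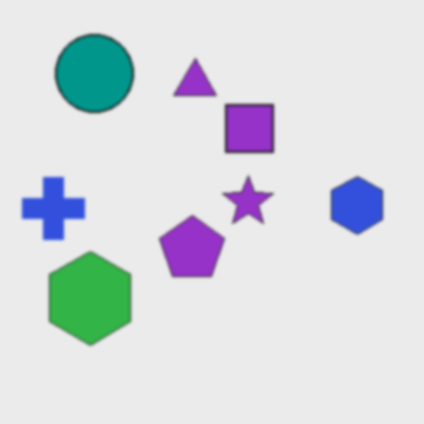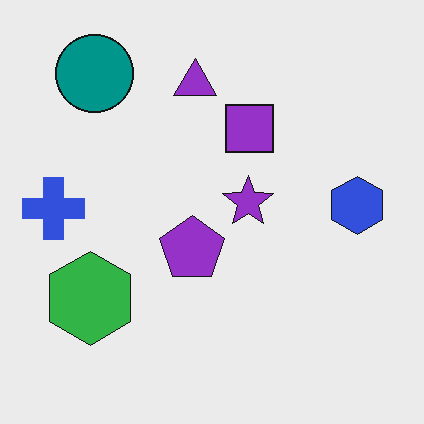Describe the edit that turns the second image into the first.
The image was given a subtle gaussian blur.

Shape edges and outlines are uniformly softened across the whole image.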